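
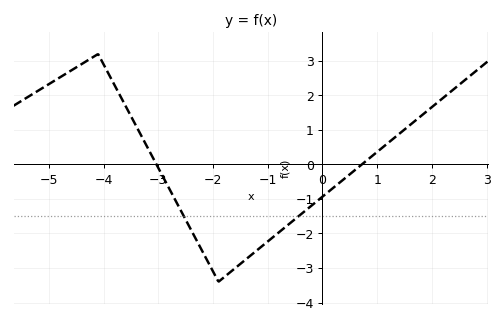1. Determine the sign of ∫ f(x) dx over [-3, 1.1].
negative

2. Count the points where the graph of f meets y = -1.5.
2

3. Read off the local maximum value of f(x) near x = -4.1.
3.2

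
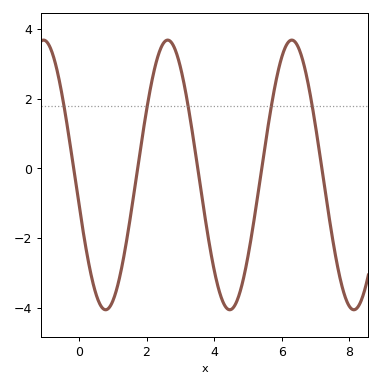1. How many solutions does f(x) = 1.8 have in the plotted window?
5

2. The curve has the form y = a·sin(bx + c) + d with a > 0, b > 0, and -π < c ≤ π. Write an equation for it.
y = 3.87sin(1.7x - 2.9) - 0.19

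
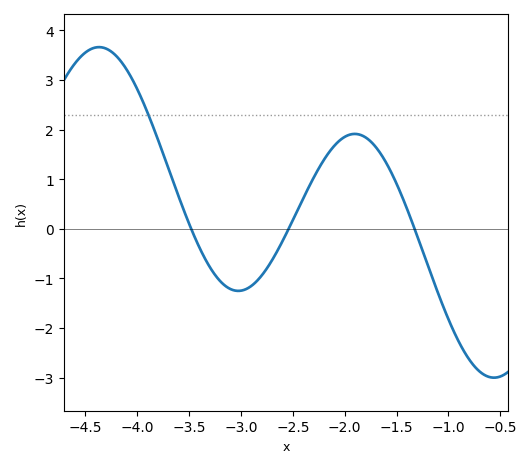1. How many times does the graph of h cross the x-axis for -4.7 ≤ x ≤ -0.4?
3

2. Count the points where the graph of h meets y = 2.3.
1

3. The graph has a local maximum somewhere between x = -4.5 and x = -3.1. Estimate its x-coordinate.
-4.4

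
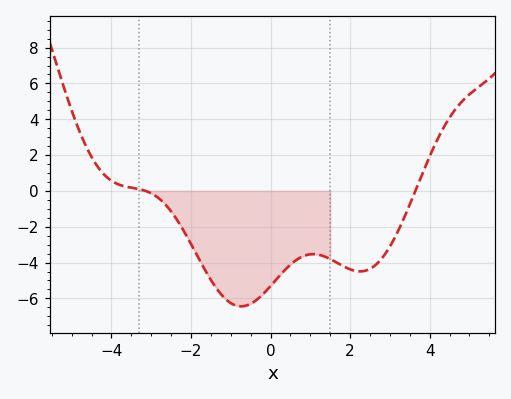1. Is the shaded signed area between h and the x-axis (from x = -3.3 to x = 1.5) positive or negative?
negative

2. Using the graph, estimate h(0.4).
-4.33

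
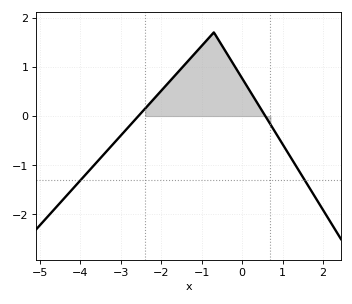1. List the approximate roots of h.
-2.6, 0.6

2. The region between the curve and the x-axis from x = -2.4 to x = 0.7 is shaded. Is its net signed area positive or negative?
positive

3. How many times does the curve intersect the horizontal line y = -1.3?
2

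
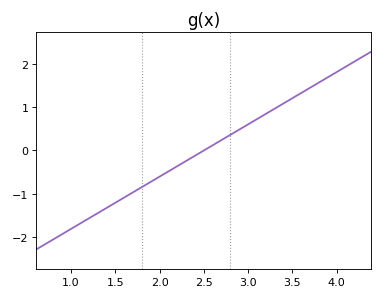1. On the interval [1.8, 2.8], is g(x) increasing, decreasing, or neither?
increasing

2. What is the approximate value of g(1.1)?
-1.7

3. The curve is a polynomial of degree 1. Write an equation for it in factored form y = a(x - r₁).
y = 1.21(x - 2.5)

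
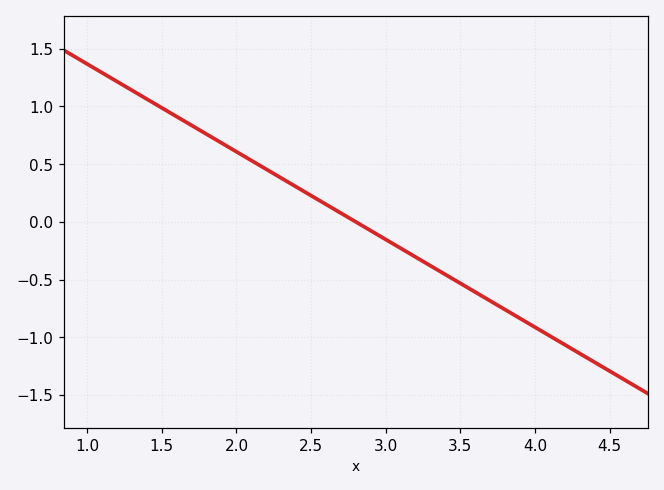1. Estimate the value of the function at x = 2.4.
0.3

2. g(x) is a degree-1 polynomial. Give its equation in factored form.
y = -0.76(x - 2.8)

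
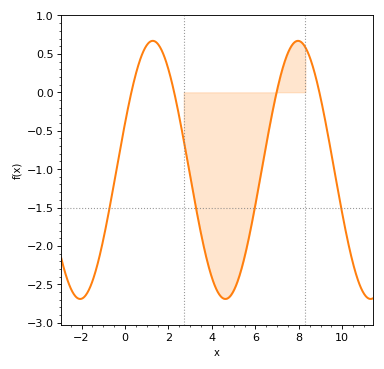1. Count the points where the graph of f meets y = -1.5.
4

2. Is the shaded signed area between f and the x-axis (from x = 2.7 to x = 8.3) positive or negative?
negative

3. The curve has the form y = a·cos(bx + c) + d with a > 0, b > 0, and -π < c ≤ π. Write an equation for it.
y = 1.68cos(0.94x - 1.2) - 1.01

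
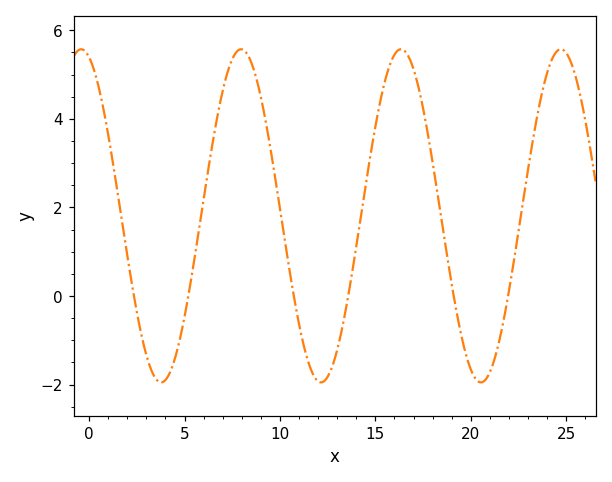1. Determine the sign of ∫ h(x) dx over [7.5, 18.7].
positive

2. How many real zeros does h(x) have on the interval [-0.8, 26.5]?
6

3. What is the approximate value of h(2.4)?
-0.126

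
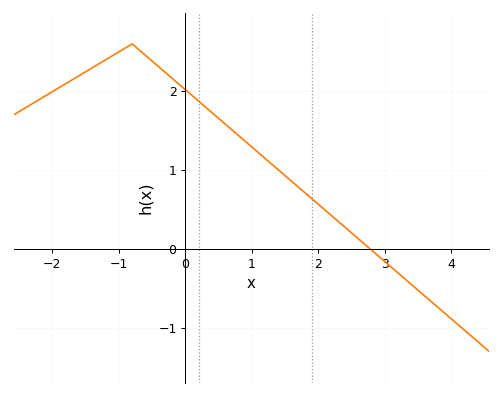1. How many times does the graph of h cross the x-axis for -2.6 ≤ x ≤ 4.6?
1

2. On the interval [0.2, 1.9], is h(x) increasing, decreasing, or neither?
decreasing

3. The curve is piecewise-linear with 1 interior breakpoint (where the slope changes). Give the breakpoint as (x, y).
(-0.8, 2.6)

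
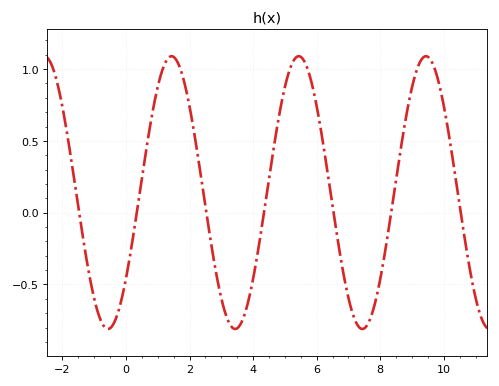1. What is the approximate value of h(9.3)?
1.05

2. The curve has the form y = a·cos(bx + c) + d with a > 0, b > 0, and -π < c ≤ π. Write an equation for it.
y = 0.95cos(1.6x - 2.3) + 0.14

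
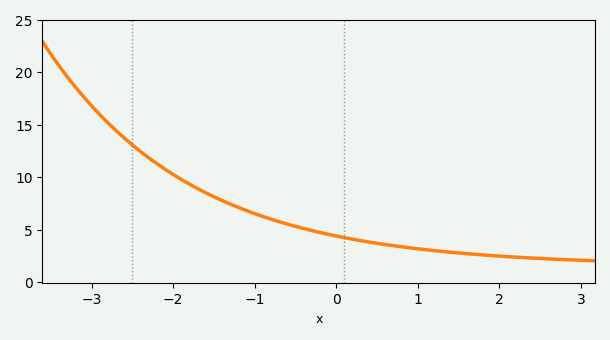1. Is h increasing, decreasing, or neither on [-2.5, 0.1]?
decreasing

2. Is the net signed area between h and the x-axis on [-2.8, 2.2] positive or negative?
positive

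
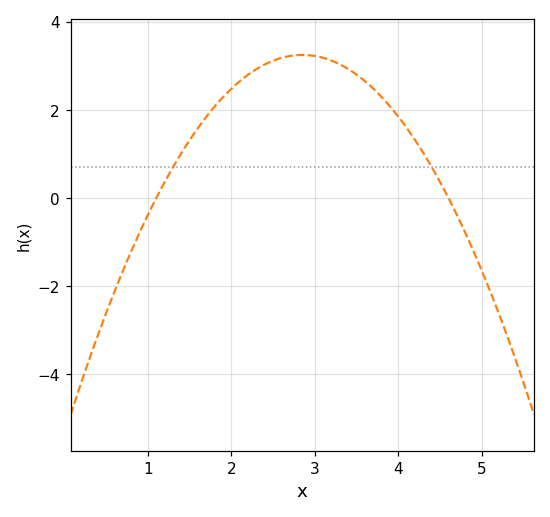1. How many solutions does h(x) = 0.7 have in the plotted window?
2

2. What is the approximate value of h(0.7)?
-1.65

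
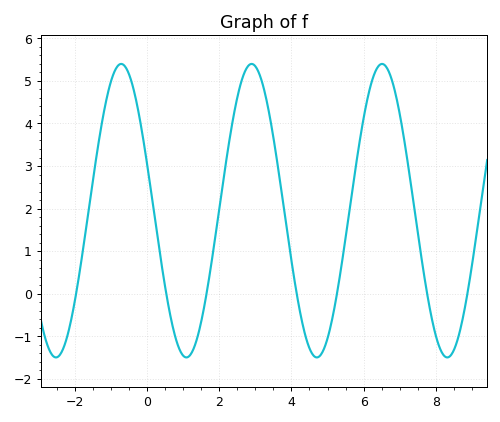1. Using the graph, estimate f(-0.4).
4.9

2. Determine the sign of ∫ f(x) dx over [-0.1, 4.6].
positive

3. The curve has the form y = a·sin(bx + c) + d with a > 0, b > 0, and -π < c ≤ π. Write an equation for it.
y = 3.45sin(1.74x + 2.81) + 1.95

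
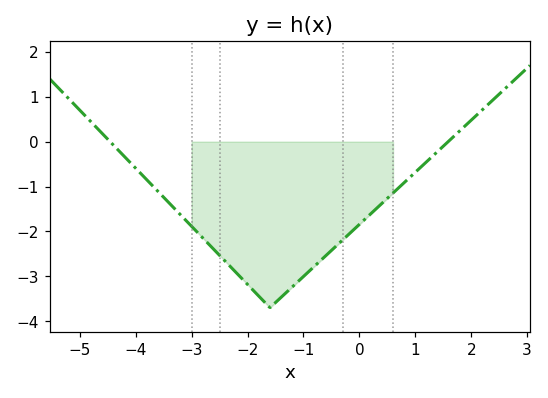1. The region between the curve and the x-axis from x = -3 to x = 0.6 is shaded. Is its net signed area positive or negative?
negative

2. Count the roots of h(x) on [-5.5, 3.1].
2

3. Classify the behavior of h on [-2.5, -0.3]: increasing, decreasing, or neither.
neither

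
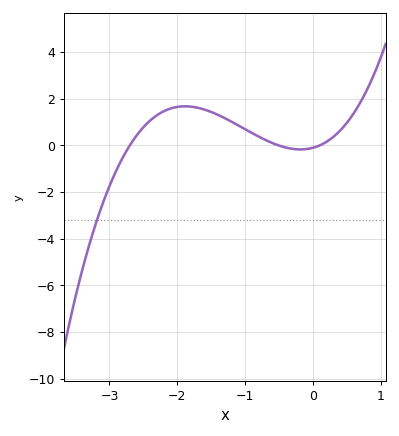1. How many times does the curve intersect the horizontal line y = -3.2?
1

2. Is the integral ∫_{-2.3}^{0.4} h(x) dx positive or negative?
positive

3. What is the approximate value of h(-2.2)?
1.4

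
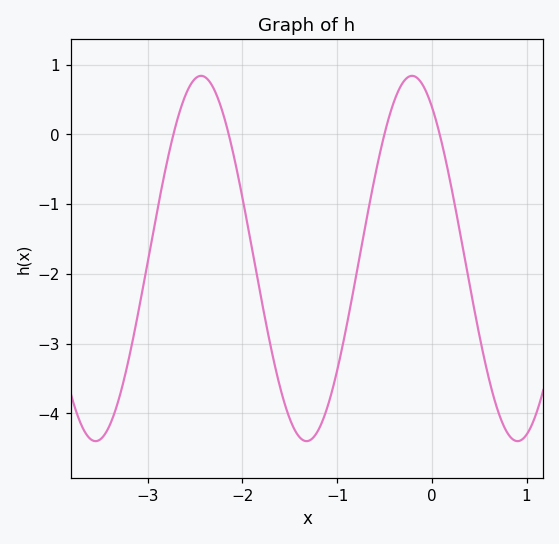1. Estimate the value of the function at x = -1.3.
-4.39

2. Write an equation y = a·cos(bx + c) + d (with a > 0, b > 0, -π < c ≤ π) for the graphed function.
y = 2.62cos(2.82x + 0.59) - 1.78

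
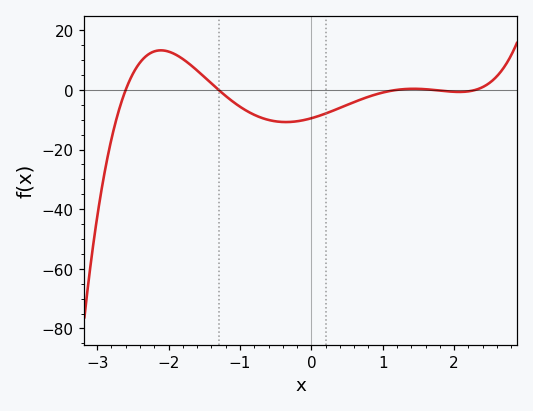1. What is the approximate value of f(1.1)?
-0.384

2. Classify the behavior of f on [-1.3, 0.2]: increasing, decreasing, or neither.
neither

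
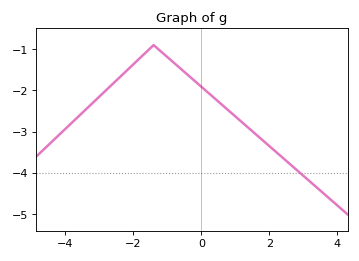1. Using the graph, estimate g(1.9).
-3.27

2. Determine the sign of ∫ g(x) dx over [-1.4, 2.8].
negative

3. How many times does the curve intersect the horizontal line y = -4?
1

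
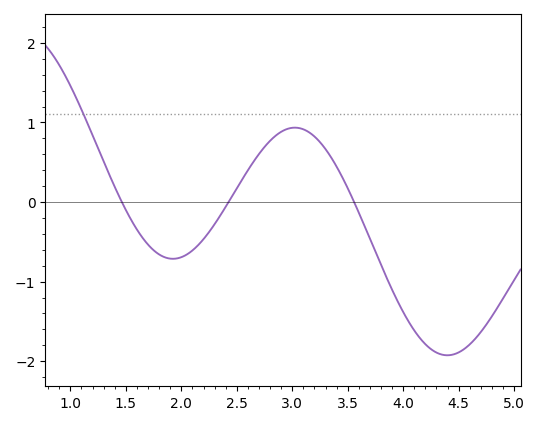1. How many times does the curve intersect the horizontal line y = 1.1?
1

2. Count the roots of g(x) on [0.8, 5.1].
3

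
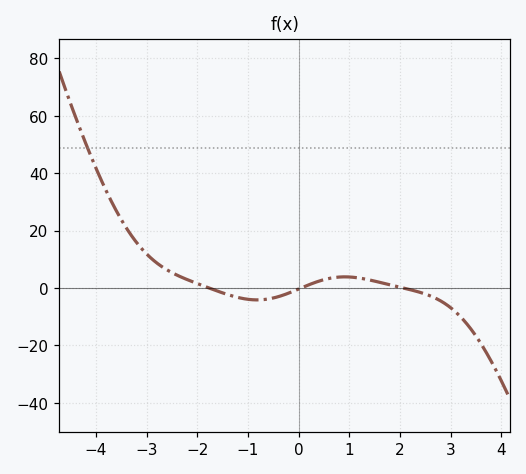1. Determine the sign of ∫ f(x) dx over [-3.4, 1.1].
positive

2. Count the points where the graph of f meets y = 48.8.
1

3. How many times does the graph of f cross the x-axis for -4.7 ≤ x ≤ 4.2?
3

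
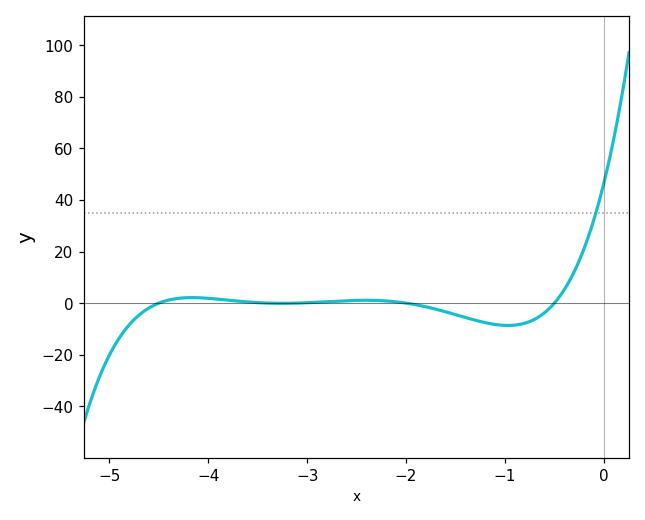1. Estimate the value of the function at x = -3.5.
0.176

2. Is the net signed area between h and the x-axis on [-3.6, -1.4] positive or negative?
negative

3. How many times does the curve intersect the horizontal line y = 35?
1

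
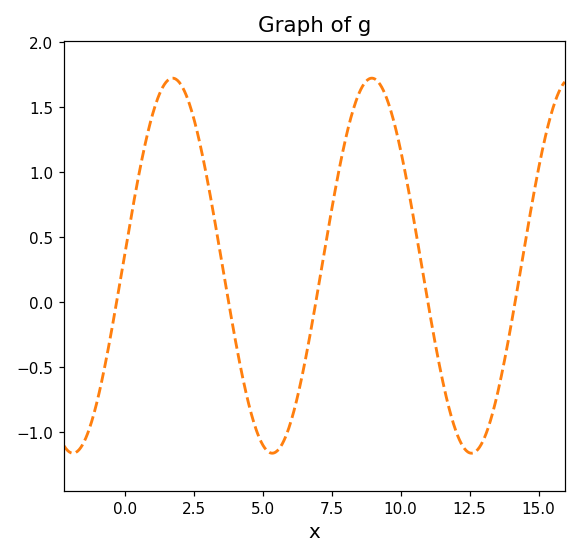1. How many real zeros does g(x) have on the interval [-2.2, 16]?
5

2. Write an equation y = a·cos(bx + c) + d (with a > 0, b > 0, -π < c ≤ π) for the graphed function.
y = 1.44cos(0.87x - 1.51) + 0.28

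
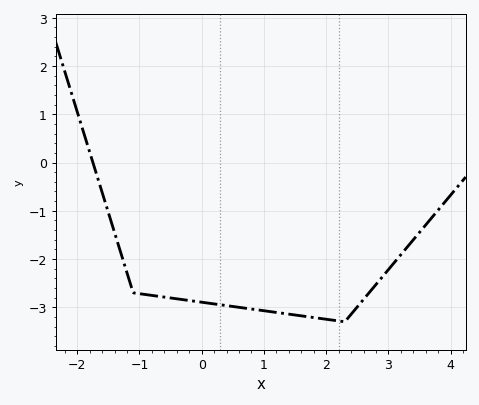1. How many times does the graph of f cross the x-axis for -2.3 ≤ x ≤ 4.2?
1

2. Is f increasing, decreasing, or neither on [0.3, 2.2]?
decreasing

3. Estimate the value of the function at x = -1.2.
-2.28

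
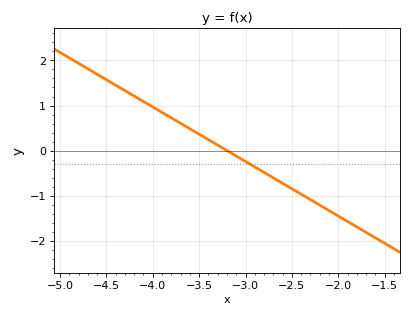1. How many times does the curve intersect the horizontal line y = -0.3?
1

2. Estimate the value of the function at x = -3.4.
0.242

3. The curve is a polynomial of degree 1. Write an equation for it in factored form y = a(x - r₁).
y = -1.21(x + 3.2)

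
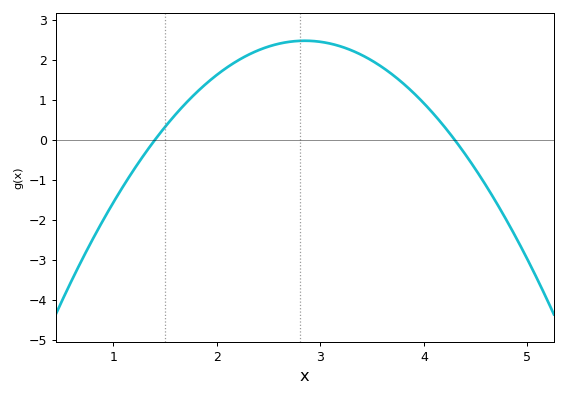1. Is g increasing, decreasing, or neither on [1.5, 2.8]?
increasing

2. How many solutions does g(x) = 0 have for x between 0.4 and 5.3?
2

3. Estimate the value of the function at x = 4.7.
-1.6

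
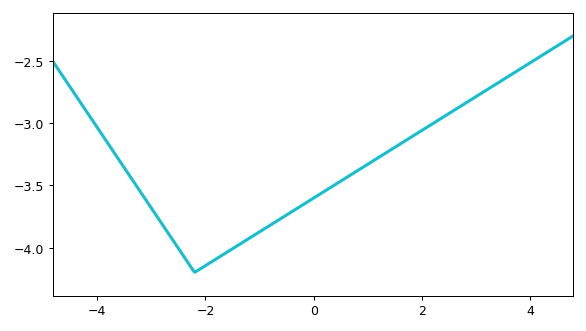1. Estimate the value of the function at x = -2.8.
-3.81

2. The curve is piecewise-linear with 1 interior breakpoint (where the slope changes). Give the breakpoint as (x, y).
(-2.2, -4.2)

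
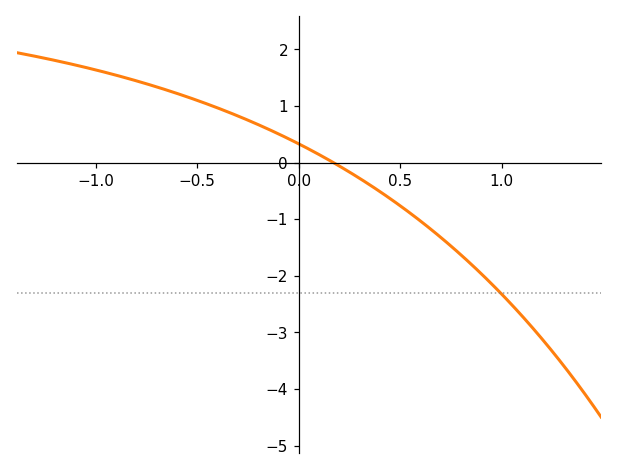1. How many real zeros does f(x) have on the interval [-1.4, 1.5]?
1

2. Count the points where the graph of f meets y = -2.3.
1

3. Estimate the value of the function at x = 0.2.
-0.062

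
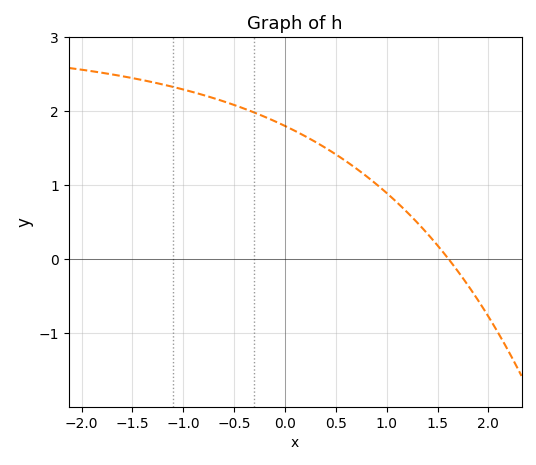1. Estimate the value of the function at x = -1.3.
2.39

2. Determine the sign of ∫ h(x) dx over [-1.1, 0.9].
positive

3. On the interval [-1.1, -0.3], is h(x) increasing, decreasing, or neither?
decreasing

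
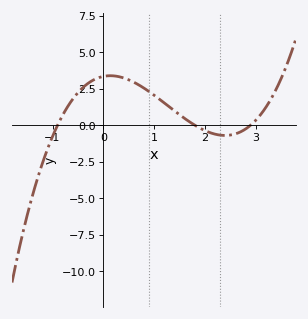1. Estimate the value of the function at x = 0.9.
2.3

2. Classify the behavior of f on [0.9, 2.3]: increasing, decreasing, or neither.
decreasing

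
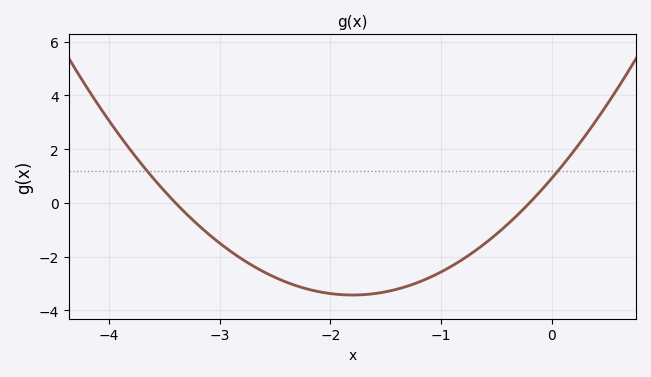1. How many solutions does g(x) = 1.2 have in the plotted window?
2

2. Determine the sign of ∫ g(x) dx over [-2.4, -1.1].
negative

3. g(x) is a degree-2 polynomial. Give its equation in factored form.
y = 1.34(x + 3.4)(x + 0.2)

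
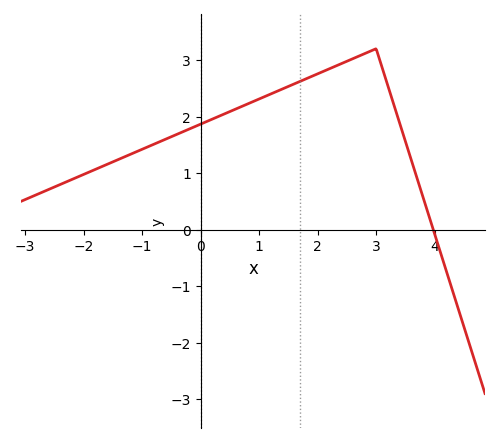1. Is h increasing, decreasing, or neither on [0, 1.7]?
increasing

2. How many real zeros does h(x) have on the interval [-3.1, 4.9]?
1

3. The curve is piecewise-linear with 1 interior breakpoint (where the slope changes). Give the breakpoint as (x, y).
(3, 3.2)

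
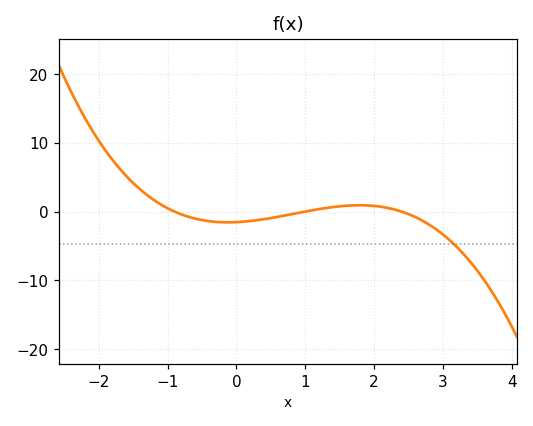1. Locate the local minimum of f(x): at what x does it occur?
-0.1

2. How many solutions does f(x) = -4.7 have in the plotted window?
1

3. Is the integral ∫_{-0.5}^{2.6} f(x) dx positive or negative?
negative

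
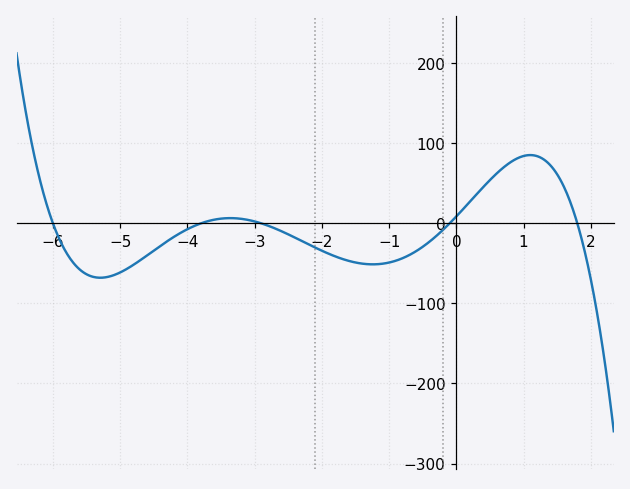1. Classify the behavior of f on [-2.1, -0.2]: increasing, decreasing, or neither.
neither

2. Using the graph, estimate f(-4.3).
-20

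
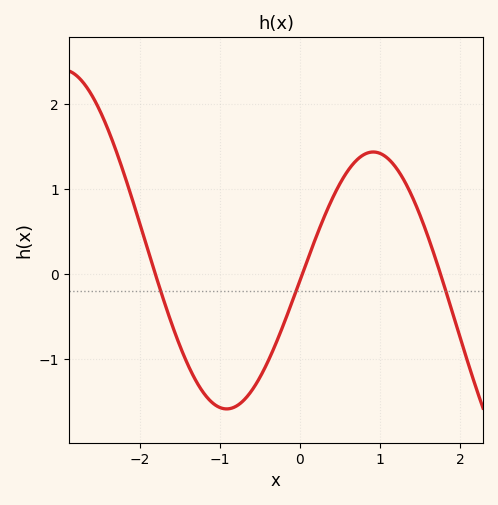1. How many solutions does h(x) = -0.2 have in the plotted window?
3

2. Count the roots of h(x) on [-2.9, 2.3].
3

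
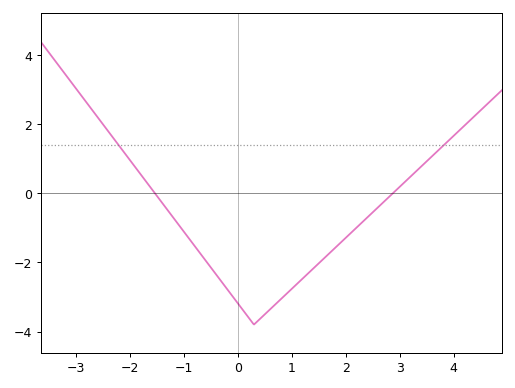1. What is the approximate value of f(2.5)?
-0.55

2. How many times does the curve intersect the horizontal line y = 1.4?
2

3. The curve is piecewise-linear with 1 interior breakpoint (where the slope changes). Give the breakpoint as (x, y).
(0.3, -3.8)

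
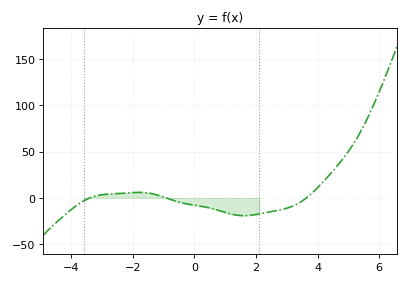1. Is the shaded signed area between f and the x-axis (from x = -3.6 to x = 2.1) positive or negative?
negative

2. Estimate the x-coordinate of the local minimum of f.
1.61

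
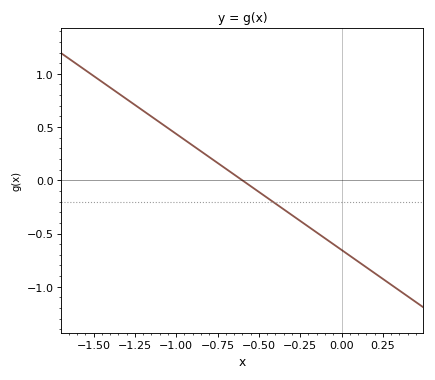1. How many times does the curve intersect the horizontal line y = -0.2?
1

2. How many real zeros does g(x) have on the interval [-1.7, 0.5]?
1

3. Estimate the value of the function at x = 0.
-0.654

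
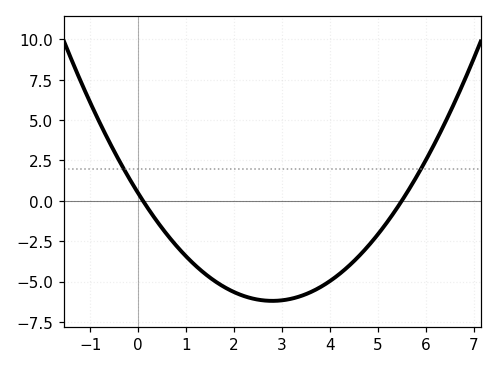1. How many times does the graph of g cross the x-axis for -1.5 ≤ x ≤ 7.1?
2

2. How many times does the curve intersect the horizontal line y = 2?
2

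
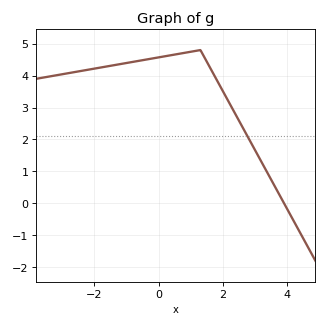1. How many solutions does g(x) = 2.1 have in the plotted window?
1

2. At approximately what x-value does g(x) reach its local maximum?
1.2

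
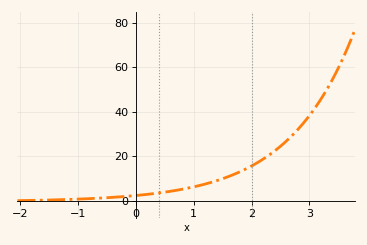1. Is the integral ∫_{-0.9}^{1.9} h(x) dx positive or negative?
positive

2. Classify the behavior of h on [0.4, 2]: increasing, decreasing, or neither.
increasing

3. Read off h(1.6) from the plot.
10.9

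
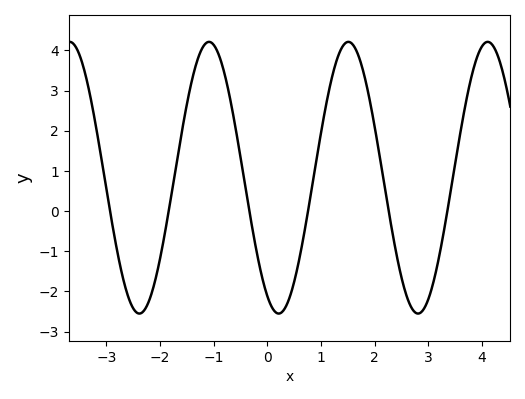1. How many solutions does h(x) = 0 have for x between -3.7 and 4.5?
6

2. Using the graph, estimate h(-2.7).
-1.61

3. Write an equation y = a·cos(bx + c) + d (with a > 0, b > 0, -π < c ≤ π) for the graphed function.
y = 3.38cos(2.42x + 2.63) + 0.83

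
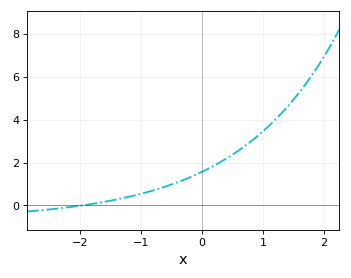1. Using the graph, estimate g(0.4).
2.2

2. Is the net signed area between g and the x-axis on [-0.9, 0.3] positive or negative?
positive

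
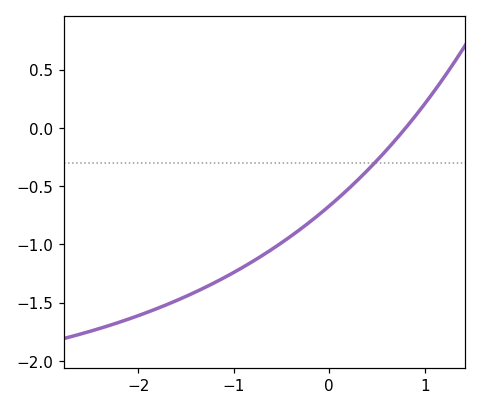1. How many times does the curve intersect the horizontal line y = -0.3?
1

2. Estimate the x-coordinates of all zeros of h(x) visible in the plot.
0.8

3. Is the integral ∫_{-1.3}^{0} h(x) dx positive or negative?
negative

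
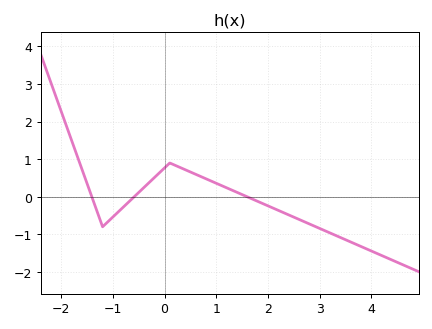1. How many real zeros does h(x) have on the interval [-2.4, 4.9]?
3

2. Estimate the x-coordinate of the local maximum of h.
0.1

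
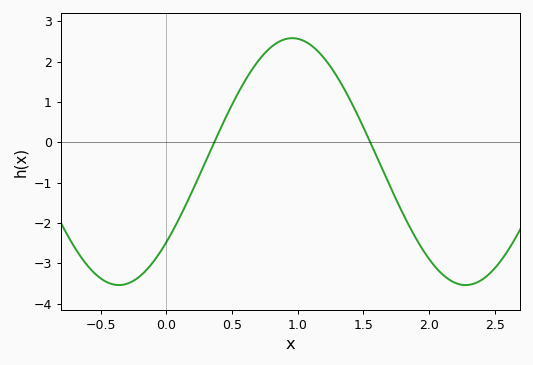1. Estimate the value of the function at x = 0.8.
2.4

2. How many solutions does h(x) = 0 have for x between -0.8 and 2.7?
2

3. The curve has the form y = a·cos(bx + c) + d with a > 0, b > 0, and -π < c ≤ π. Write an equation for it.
y = 3.06cos(2.4x - 2.3) - 0.48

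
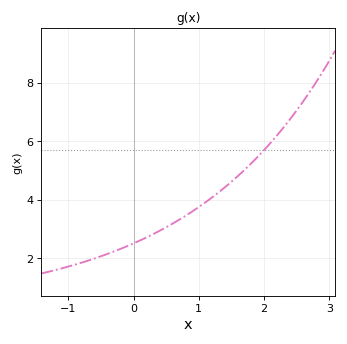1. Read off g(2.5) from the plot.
7.07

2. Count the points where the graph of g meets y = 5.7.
1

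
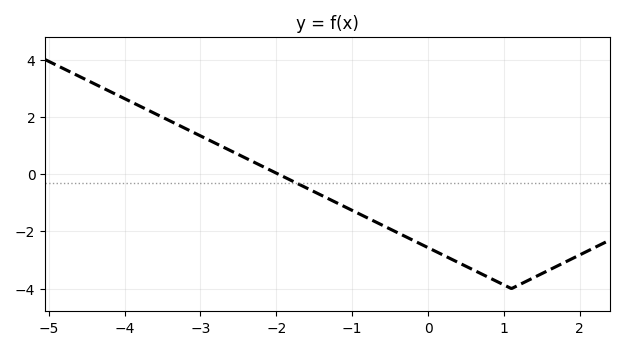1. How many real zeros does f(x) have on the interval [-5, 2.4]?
1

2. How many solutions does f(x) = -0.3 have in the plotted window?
1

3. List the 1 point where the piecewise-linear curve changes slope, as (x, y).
(1.1, -4)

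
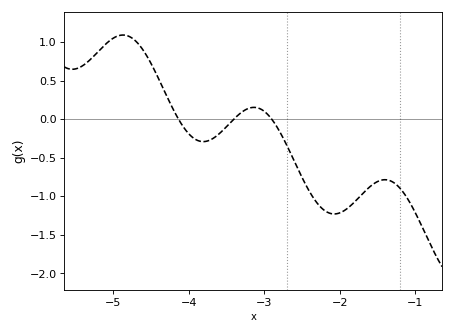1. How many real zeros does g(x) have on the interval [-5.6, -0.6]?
3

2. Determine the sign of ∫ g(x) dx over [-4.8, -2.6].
positive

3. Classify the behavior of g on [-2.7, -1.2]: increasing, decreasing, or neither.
neither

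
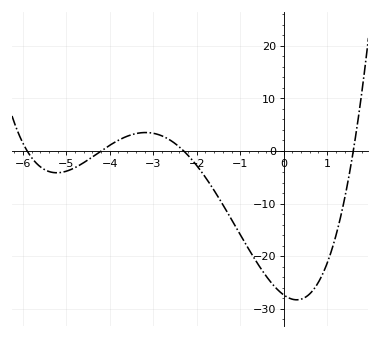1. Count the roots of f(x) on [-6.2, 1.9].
4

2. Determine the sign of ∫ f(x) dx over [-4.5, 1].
negative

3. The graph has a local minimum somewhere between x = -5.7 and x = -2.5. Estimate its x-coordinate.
-5.2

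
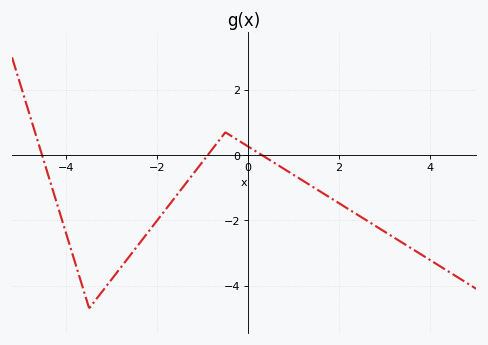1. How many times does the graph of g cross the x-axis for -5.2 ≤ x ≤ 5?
3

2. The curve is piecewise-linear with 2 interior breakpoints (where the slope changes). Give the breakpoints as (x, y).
(-3.5, -4.7); (-0.5, 0.7)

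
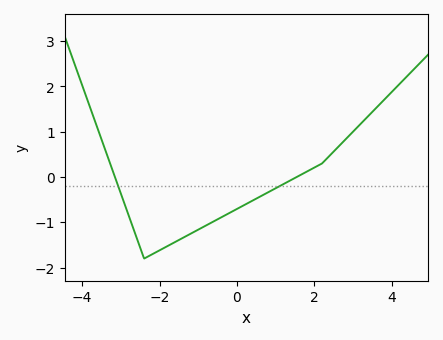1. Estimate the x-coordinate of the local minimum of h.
-2.4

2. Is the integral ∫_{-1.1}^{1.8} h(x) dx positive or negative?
negative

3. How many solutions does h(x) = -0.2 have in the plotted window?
2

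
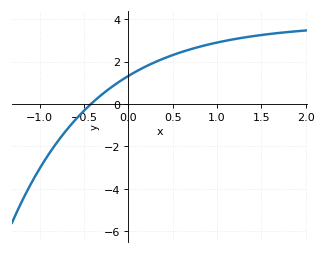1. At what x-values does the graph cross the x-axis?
-0.4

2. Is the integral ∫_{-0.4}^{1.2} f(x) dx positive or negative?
positive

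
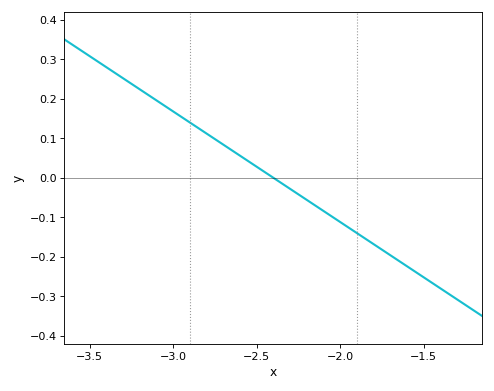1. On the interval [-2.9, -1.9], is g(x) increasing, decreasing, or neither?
decreasing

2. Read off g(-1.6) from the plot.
-0.224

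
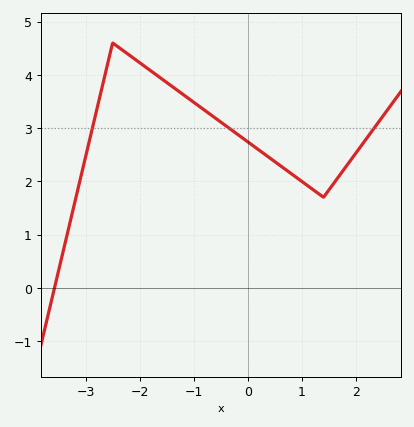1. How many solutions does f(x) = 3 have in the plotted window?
3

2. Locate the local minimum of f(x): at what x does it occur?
1.4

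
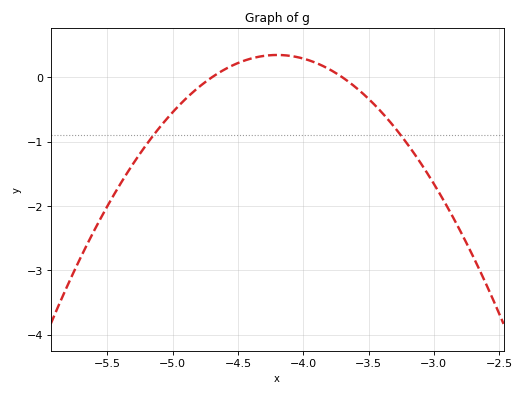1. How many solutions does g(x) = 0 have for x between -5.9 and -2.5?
2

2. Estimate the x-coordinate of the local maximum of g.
-4.2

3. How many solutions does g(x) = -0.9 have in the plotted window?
2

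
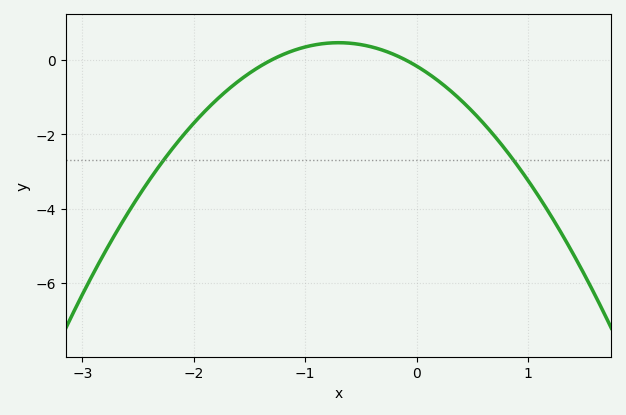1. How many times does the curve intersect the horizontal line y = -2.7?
2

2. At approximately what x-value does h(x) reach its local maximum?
-0.7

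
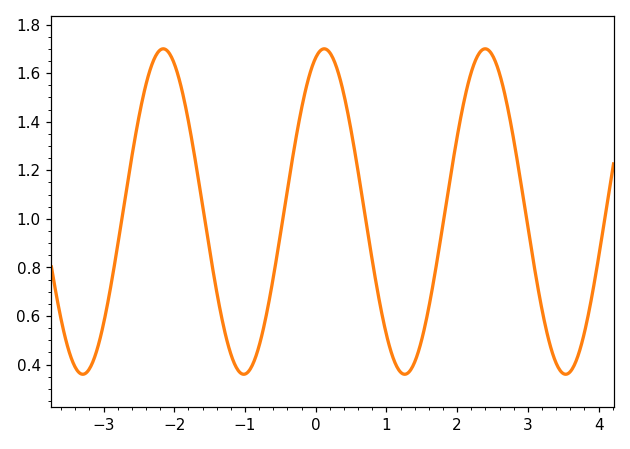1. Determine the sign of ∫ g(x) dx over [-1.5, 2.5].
positive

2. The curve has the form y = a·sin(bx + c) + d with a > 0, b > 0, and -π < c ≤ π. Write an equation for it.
y = 0.67sin(2.76x + 1.24) + 1.03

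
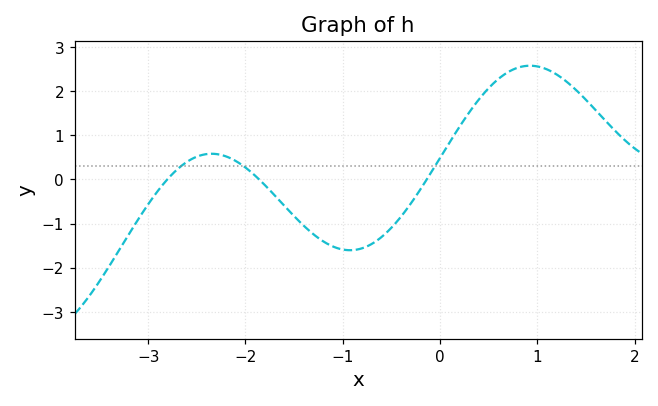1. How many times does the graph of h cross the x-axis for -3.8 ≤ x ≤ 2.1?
3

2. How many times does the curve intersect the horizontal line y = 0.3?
3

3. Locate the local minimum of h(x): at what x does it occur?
-0.9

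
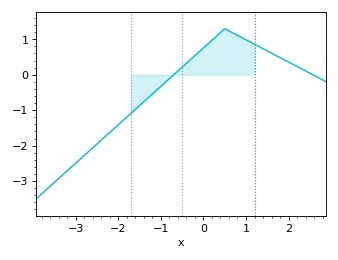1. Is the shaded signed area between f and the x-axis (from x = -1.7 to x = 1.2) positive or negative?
positive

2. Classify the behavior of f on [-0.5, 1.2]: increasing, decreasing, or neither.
neither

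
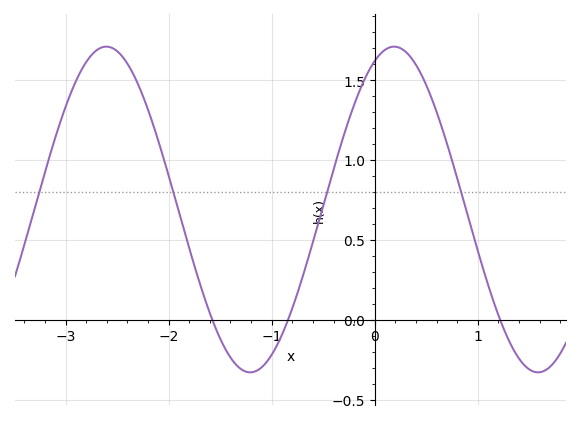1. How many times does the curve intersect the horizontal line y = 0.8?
4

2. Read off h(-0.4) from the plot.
0.942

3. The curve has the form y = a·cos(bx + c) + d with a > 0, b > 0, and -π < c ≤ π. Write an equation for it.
y = 1.02cos(2.25x - 0.422) + 0.69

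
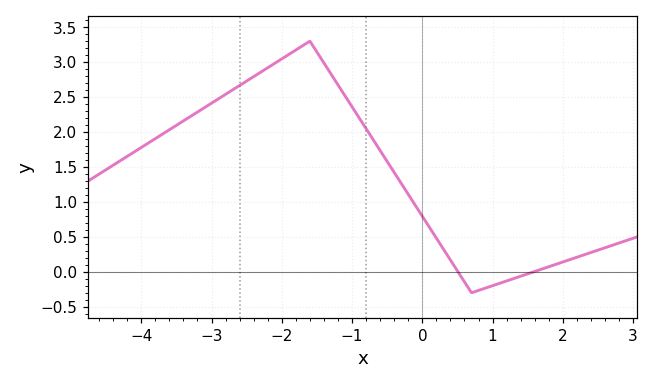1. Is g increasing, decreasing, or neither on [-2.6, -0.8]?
neither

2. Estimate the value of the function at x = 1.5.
-0.05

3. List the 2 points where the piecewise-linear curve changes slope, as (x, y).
(-1.6, 3.3); (0.7, -0.3)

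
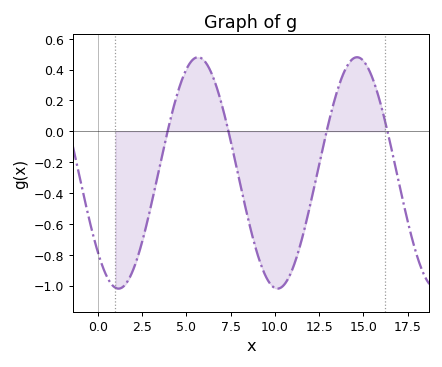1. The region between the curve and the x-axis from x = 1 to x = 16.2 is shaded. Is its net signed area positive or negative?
negative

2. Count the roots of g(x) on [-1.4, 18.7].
4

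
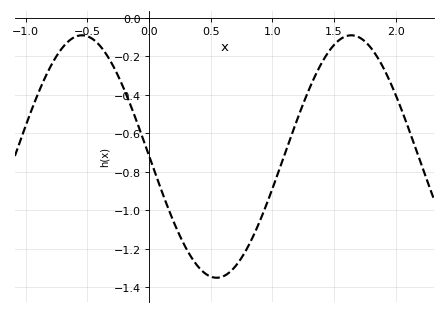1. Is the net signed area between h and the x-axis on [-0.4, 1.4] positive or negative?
negative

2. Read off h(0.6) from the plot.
-1.34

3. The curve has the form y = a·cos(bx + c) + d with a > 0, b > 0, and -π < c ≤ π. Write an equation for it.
y = 0.63cos(2.88x + 1.56) - 0.72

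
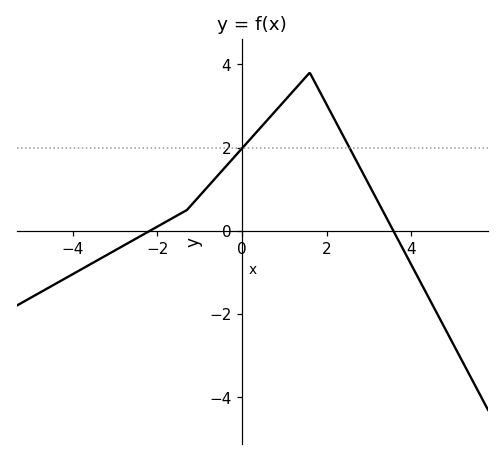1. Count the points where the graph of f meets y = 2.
2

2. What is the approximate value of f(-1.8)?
0.2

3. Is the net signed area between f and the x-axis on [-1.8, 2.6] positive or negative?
positive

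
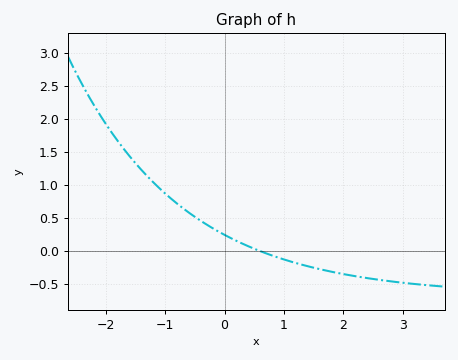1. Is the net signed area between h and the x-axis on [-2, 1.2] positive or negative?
positive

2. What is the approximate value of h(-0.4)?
0.45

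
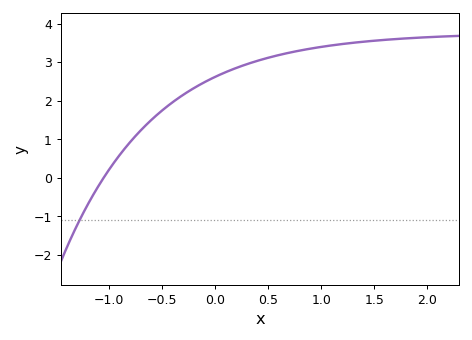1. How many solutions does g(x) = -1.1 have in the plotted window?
1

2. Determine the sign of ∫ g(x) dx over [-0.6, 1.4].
positive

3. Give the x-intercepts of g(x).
-1.05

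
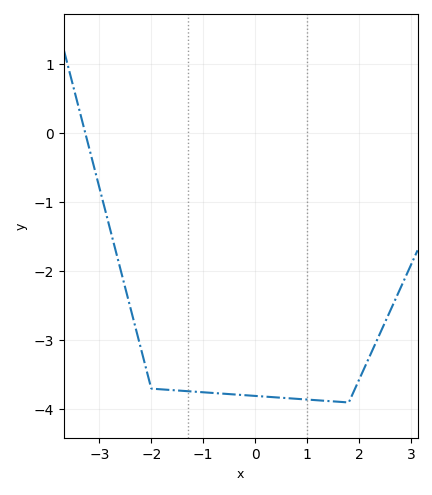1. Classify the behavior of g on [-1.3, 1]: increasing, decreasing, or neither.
decreasing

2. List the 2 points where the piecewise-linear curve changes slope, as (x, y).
(-2, -3.7); (1.8, -3.9)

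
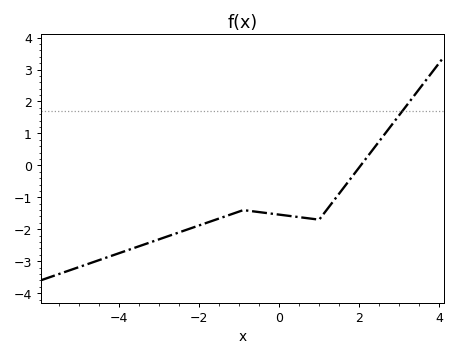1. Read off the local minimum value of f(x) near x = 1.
-1.7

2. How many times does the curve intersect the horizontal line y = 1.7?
1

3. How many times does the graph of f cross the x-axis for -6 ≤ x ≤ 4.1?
1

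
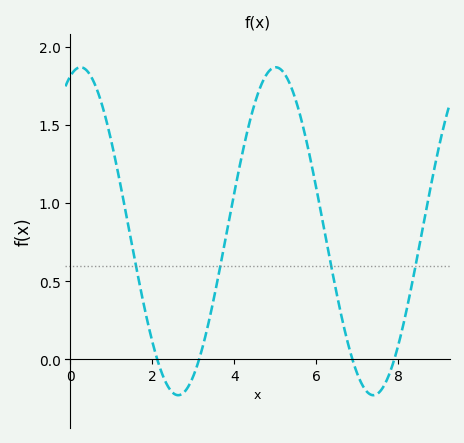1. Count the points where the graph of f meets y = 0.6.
4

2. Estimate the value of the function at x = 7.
-0.093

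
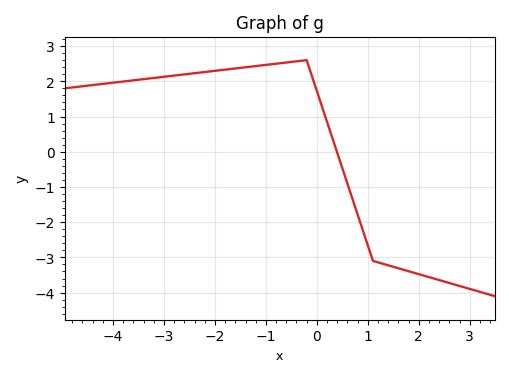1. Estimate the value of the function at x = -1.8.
2.3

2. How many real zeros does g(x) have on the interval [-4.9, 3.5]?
1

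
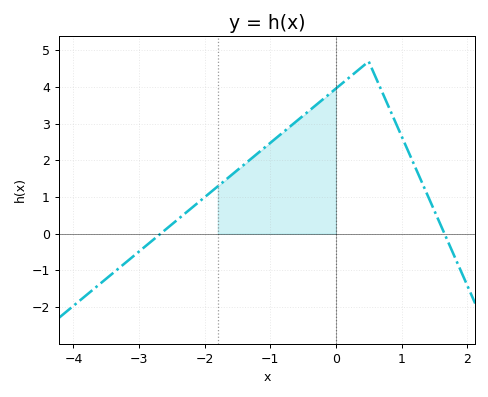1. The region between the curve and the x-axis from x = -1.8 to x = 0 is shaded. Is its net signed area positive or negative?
positive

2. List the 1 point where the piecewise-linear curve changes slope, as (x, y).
(0.5, 4.7)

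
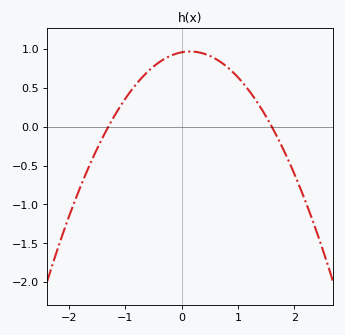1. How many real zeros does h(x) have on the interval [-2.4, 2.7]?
2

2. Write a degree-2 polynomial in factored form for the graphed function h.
y = -0.46(x + 1.3)(x - 1.6)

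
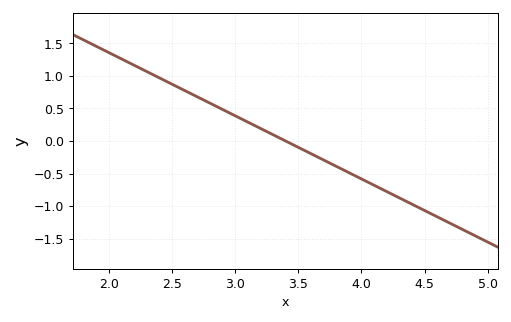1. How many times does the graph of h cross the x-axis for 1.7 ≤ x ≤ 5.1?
1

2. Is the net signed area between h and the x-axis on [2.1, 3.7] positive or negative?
positive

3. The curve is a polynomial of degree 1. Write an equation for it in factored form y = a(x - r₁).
y = -0.97(x - 3.4)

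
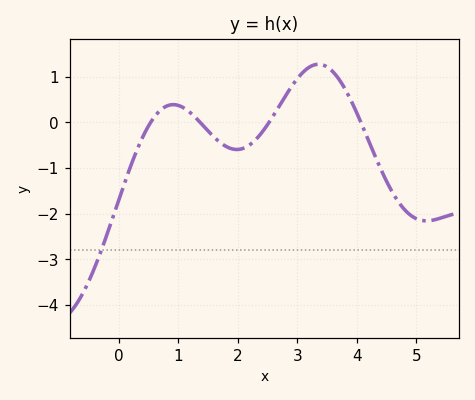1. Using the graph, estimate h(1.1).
0.3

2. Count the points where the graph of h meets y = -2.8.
1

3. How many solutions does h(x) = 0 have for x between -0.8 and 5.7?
4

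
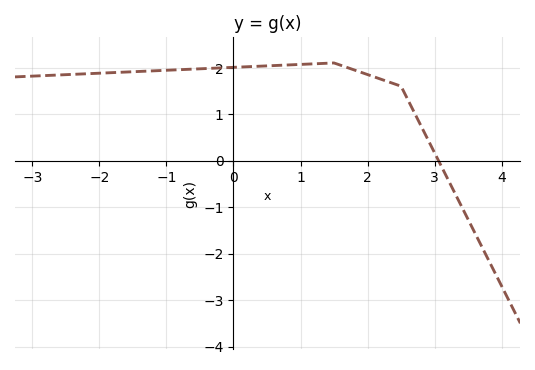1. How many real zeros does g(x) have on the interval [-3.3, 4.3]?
1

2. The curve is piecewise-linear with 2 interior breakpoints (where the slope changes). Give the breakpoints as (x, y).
(1.5, 2.1); (2.5, 1.6)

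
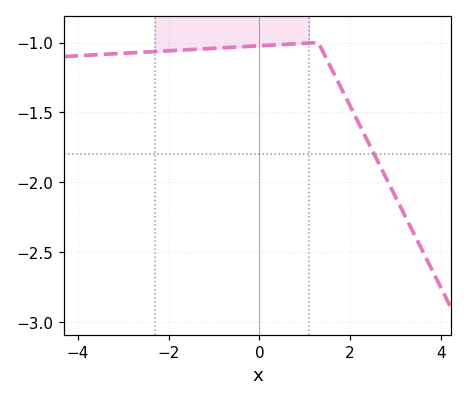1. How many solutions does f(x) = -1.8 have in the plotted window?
1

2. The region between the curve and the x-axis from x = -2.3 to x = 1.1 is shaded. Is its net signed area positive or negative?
negative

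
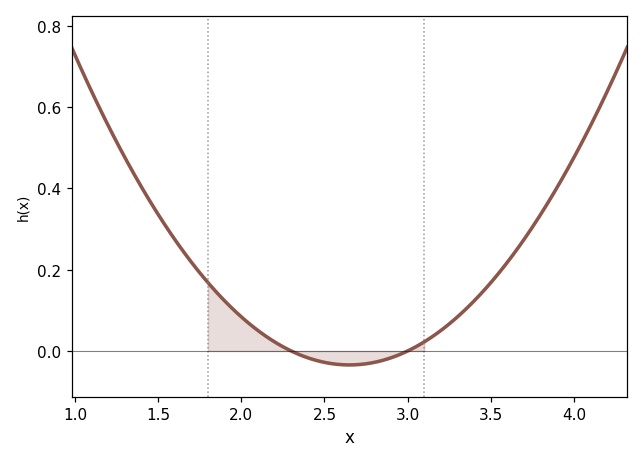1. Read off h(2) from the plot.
0.08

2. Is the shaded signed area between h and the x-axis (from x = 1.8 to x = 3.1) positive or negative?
positive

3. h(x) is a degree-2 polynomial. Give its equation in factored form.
y = 0.28(x - 2.3)(x - 3)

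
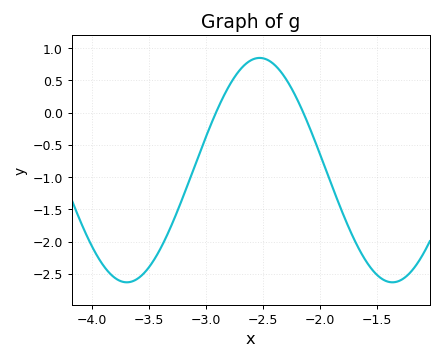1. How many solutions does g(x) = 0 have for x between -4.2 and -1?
2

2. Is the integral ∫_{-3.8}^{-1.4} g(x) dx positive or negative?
negative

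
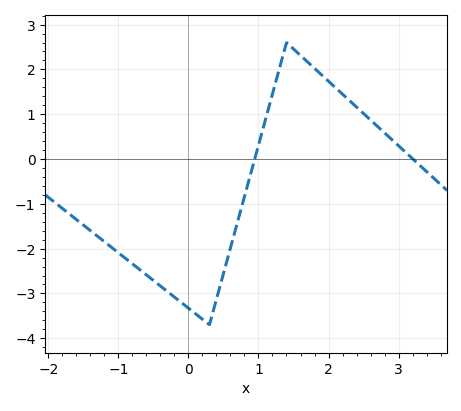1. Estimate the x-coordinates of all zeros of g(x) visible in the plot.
0.946, 3.21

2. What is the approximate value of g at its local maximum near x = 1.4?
2.6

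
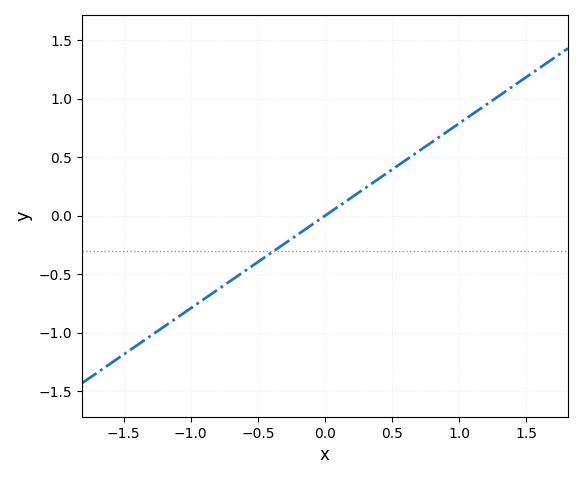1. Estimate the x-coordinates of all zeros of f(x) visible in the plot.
0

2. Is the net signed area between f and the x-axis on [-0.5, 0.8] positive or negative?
positive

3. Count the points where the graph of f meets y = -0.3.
1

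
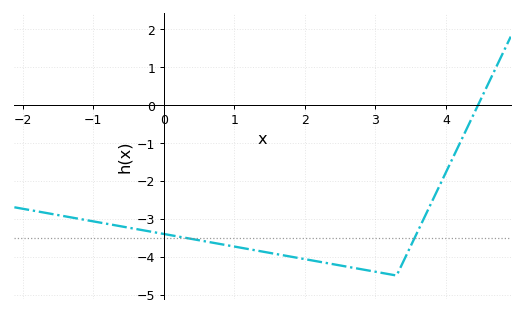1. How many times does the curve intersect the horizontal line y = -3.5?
2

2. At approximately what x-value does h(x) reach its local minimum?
3.3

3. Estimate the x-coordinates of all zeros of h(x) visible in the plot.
4.5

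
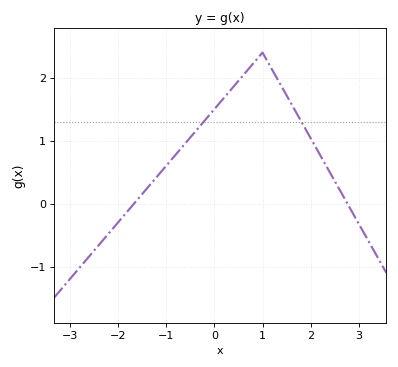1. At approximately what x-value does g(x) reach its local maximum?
0.999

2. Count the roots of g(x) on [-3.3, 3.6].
2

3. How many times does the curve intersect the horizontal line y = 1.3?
2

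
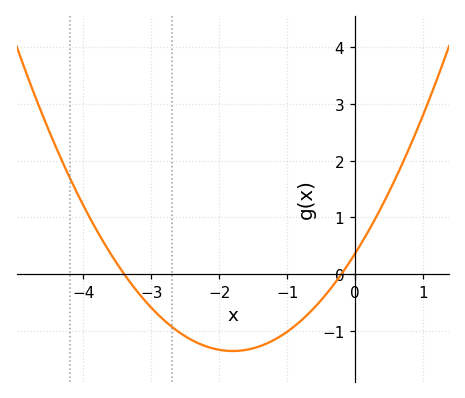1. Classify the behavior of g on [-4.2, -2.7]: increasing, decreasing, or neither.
decreasing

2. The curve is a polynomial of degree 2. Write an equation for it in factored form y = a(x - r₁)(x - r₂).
y = 0.53(x + 3.4)(x + 0.2)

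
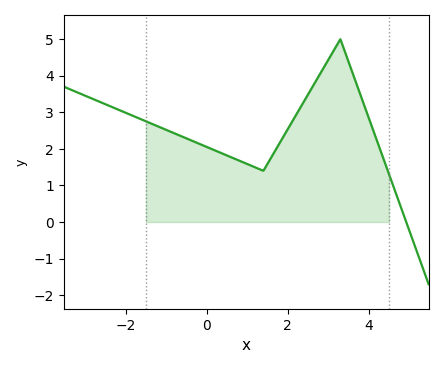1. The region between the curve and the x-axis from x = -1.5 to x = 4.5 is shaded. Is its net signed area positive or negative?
positive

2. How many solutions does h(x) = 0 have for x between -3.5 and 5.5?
1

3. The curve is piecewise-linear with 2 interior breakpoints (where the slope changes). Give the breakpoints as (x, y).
(1.4, 1.4); (3.3, 5)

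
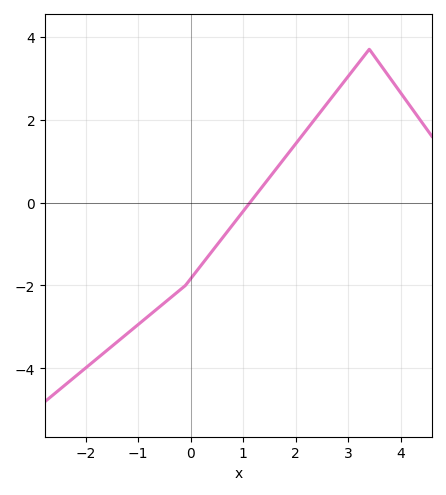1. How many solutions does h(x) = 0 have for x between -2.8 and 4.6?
1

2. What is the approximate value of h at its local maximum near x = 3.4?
3.6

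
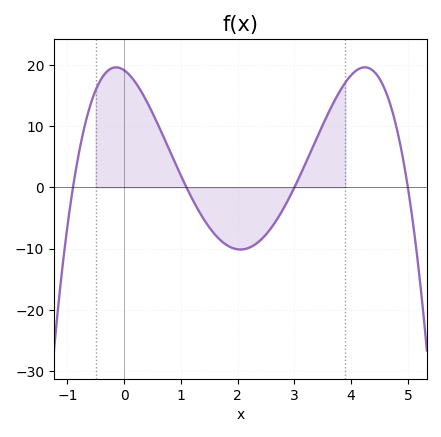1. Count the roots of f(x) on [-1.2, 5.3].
4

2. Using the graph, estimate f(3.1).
1.96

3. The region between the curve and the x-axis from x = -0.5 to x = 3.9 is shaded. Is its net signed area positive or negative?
positive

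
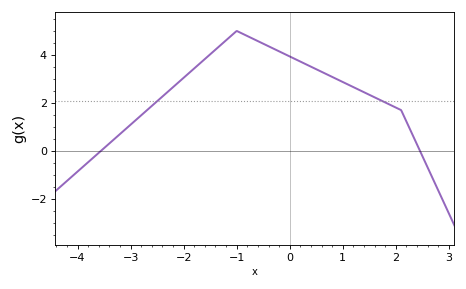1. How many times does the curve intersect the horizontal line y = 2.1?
2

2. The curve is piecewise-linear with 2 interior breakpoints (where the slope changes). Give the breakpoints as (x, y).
(-1, 5); (2.1, 1.7)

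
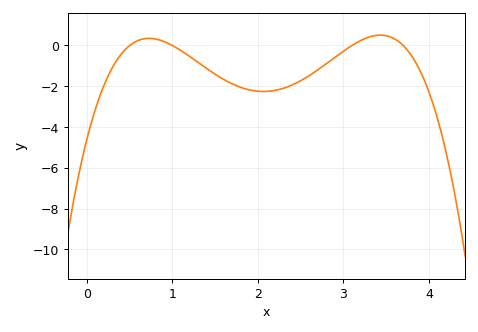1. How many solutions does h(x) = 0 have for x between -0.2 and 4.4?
4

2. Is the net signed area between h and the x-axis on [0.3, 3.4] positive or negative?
negative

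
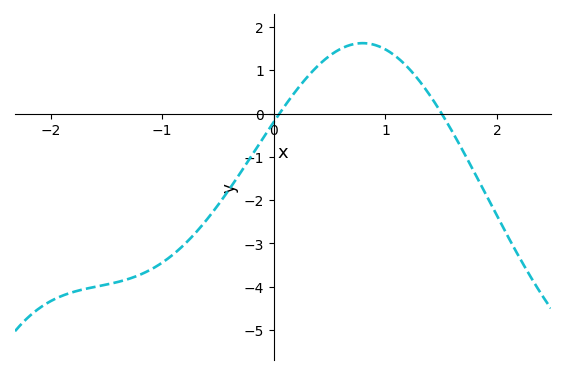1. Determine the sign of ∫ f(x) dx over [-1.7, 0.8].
negative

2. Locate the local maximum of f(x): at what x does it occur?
0.8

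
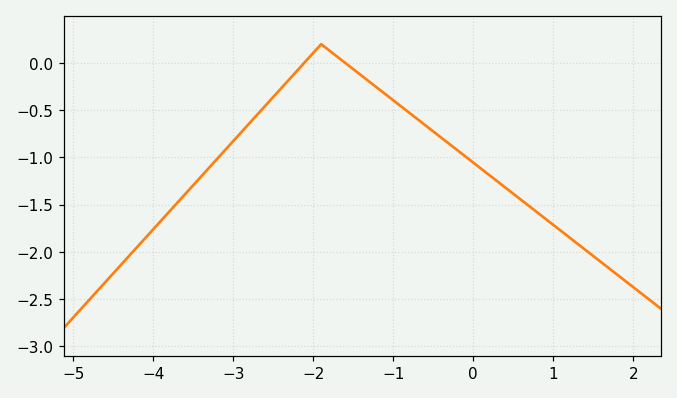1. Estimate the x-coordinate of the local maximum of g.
-1.9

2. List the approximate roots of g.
-2.1, -1.6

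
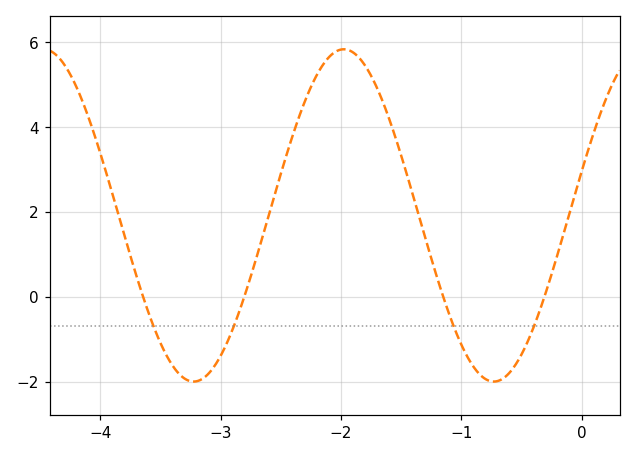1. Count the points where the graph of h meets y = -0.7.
4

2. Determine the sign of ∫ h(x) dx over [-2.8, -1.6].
positive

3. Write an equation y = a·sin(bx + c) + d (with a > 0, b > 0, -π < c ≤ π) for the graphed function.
y = 3.92sin(2.52x + 0.272) + 1.92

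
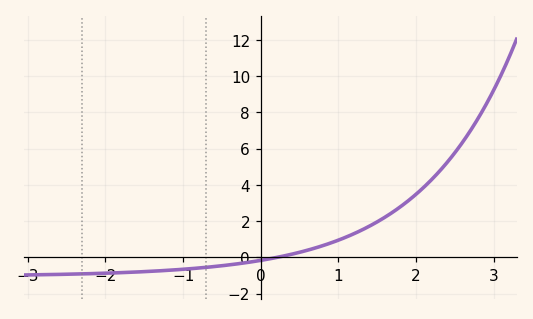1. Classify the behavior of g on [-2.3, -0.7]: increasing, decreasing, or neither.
increasing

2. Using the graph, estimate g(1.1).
1.2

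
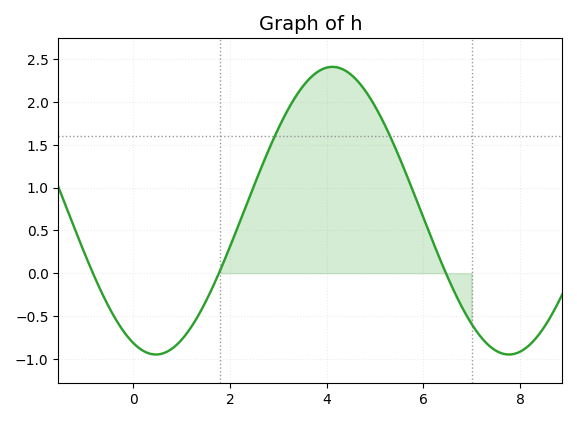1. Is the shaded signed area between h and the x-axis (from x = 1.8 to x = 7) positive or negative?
positive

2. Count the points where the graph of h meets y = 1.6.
2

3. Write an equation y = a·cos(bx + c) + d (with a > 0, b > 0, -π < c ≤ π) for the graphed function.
y = 1.68cos(0.86x + 2.7) + 0.73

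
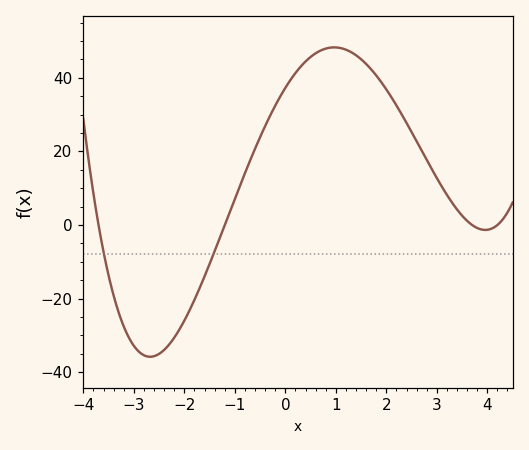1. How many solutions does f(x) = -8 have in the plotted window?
2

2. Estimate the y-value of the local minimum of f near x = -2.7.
-35.8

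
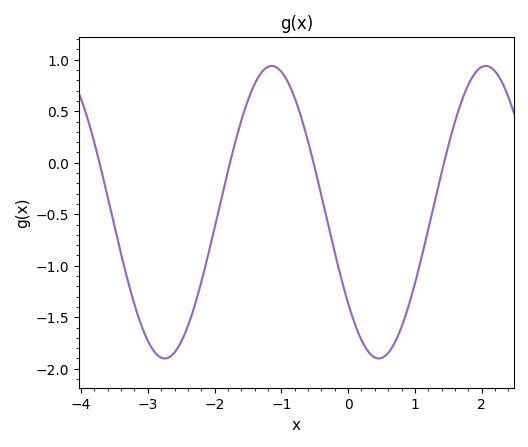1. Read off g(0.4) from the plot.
-1.9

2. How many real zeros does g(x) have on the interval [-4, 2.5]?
4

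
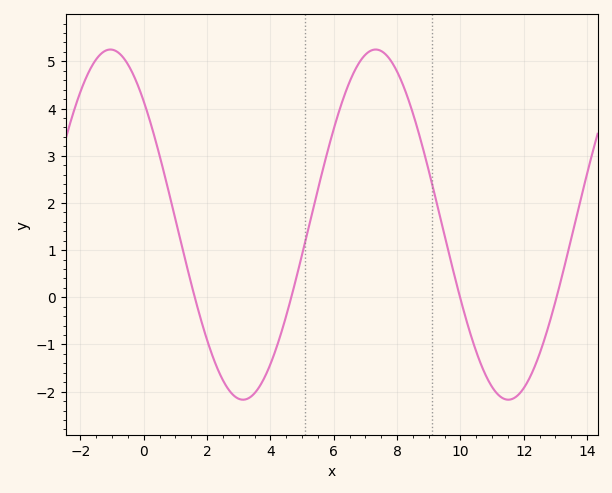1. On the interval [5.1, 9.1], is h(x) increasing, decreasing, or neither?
neither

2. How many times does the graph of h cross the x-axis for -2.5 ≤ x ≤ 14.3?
4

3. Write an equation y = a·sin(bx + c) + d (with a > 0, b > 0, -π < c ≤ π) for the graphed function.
y = 3.71sin(0.75x + 2.4) + 1.54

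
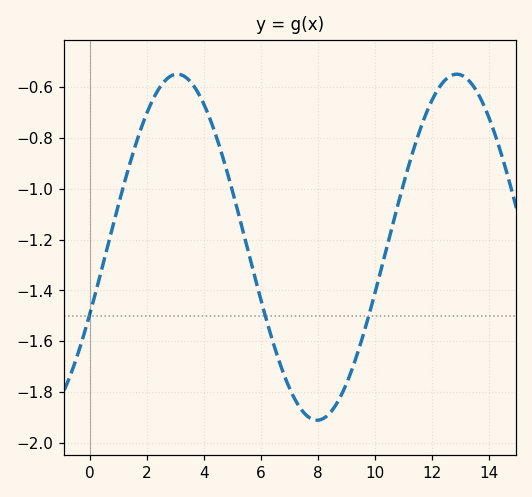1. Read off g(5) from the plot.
-1.01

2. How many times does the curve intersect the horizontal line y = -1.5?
3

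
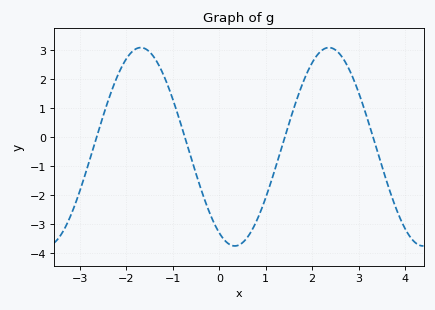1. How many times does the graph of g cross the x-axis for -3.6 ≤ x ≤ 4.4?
4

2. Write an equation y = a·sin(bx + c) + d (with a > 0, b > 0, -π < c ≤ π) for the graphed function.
y = 3.41sin(1.55x - 2.09) - 0.34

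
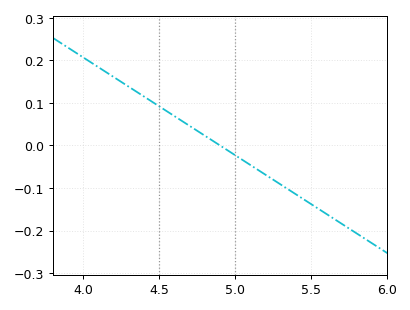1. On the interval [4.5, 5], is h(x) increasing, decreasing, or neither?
decreasing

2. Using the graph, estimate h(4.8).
0.02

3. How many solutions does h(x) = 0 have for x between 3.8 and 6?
1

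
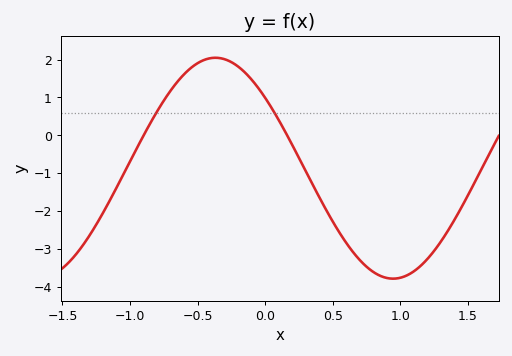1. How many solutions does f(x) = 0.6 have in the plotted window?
2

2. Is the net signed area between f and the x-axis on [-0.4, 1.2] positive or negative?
negative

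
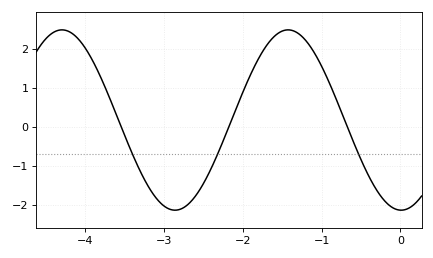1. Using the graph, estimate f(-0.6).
-0.4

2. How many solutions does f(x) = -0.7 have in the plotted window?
3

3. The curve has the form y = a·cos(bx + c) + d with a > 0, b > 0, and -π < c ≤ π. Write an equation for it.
y = 2.31cos(2.2x + 3.1) + 0.18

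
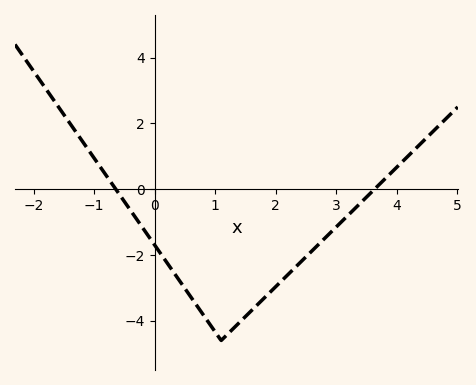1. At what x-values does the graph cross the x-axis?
-0.6, 3.6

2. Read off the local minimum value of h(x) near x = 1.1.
-4.6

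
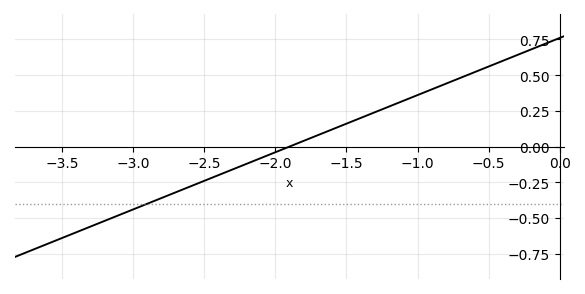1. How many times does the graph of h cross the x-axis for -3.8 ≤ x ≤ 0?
1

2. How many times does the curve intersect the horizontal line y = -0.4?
1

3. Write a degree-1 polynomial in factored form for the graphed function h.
y = 0.4(x + 1.9)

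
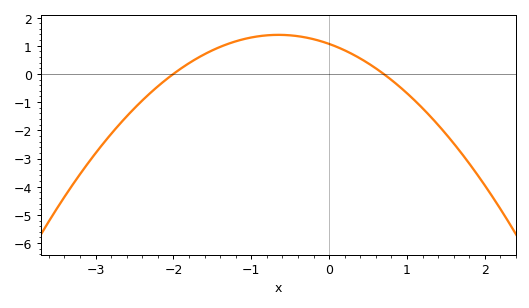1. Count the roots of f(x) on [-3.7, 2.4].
2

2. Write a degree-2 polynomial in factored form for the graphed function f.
y = -0.76(x + 2)(x - 0.7)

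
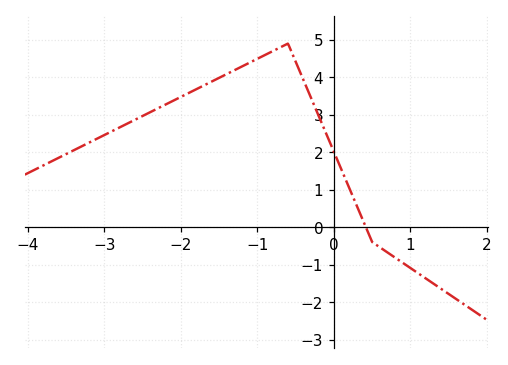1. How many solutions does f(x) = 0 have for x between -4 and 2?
1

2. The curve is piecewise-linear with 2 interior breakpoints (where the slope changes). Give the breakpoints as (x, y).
(-0.6, 4.9); (0.5, -0.4)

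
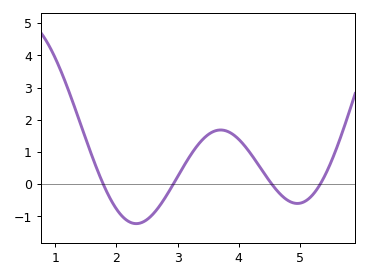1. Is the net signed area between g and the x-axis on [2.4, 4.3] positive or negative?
positive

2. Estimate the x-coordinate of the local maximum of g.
3.7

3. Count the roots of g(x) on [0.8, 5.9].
4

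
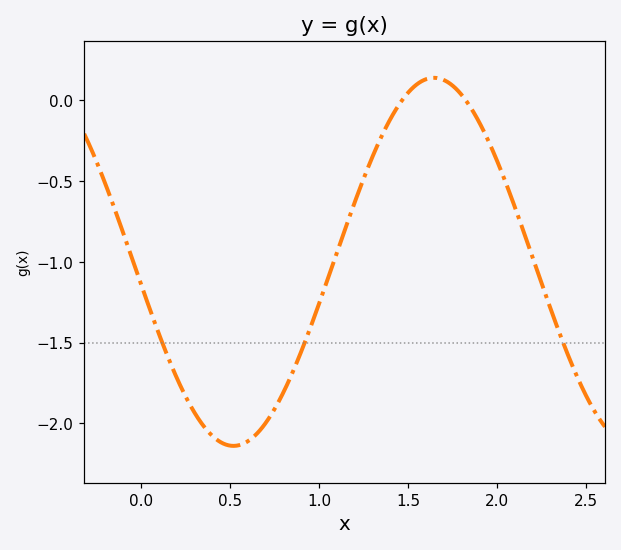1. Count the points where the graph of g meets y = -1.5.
3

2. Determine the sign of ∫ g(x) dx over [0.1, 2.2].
negative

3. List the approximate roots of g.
1.45, 1.85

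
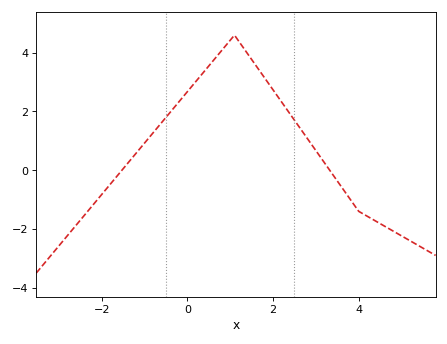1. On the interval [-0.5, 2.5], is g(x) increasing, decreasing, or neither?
neither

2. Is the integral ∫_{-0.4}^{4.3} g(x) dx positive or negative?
positive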